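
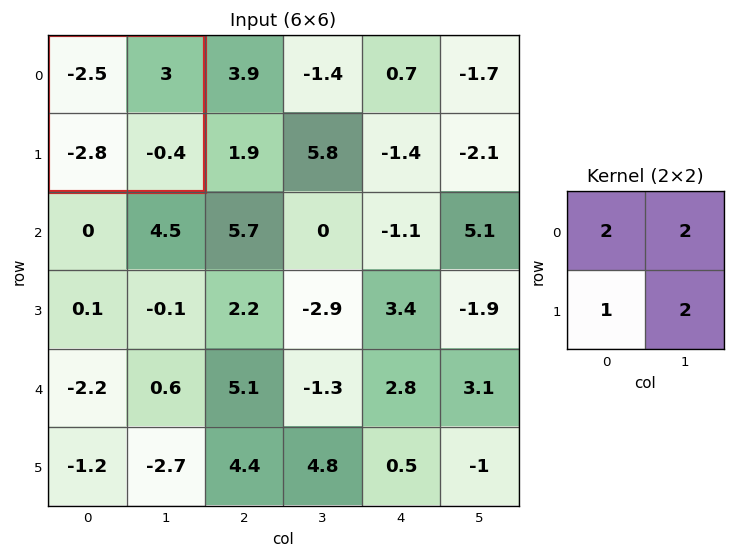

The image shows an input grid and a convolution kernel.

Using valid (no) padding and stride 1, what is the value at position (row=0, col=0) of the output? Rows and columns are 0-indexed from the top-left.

The receptive field on the input at this output position is [-2.5 3 / -2.8 -0.4]. Elementwise product with the kernel and sum: -2.5·2 + 3·2 + -2.8·1 + -0.4·2.

-2.6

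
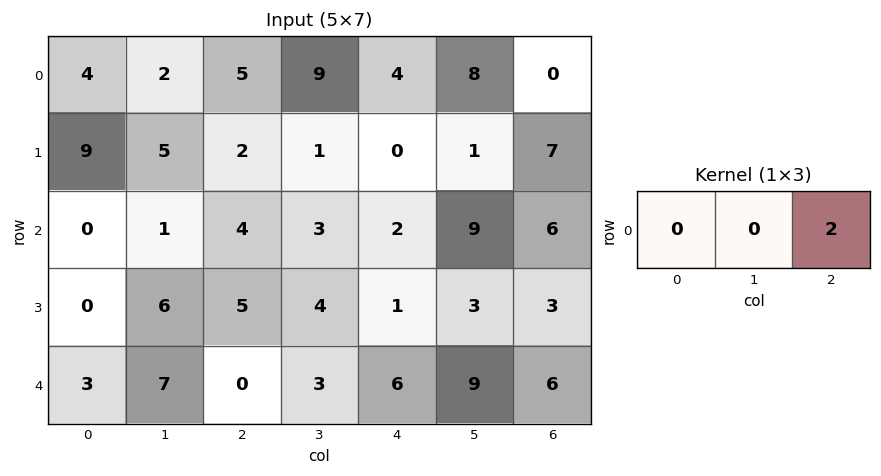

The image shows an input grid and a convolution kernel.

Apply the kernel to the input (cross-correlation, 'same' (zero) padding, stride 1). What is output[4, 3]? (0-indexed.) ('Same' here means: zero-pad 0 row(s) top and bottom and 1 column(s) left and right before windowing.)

The receptive field on the zero-padded input at this output position is [0 3 6]. Elementwise product with the kernel and sum: 6·2.

12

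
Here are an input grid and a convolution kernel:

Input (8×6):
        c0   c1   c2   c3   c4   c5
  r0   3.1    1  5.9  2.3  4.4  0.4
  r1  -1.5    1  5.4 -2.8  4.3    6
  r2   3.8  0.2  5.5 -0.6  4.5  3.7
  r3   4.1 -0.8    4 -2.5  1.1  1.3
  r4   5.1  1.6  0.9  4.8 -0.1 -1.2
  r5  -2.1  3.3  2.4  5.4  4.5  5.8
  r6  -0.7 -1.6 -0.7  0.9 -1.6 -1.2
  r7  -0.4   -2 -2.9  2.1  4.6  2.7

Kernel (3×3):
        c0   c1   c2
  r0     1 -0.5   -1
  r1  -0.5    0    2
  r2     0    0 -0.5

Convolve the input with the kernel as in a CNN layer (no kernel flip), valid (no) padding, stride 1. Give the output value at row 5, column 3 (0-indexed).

-6.85

The receptive field on the input at this output position is [5.4 4.5 5.8 / 0.9 -1.6 -1.2 / 2.1 4.6 2.7]. Elementwise product with the kernel and sum: 5.4·1 + 4.5·-0.5 + 5.8·-1 + 0.9·-0.5 + -1.2·2 + 2.7·-0.5.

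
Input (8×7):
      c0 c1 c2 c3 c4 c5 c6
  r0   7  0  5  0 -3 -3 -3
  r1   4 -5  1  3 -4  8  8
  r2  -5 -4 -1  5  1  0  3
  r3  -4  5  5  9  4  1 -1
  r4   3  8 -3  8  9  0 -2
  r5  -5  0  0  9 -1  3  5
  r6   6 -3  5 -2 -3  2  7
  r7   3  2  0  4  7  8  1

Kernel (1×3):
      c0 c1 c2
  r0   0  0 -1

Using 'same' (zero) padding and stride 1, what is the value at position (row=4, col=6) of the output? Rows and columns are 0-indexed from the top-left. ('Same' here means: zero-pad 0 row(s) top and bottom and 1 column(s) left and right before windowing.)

0

The receptive field on the zero-padded input at this output position is [0 -2 0]. Elementwise product with the kernel and sum: 0·-1.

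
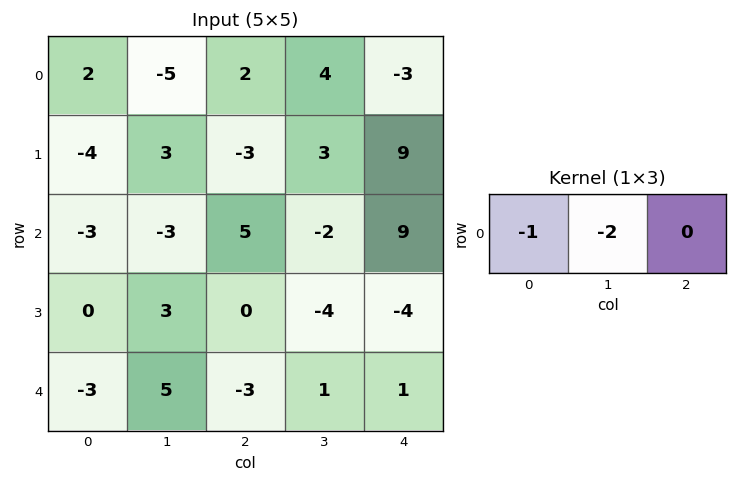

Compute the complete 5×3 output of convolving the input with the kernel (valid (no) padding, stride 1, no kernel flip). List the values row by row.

Output[0,0]: The receptive field on the input at this output position is [2 -5 2]. Elementwise product with the kernel and sum: 2·-1 + -5·-2.

8 1 -10
-2 3 -3
9 -7 -1
-6 -3 8
-7 1 1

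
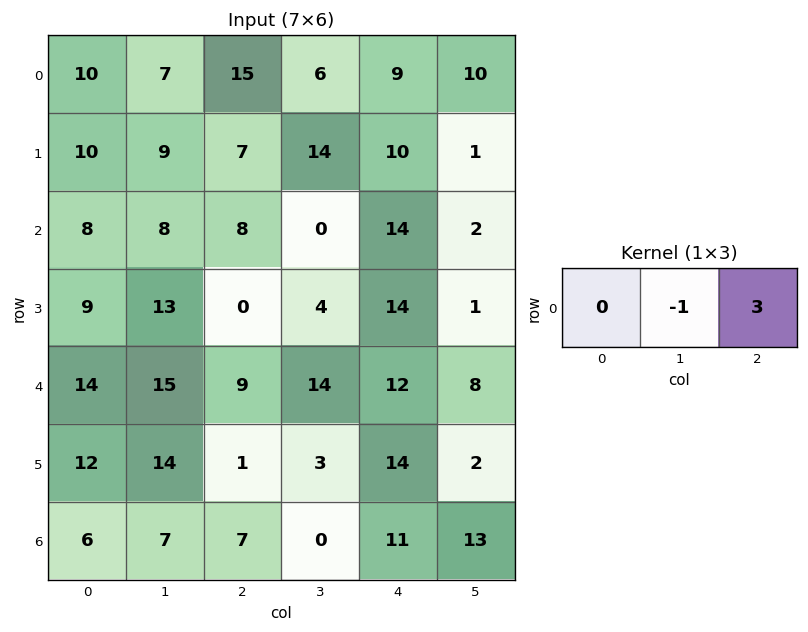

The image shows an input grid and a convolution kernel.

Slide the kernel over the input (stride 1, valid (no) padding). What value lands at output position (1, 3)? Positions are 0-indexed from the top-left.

The receptive field on the input at this output position is [14 10 1]. Elementwise product with the kernel and sum: 10·-1 + 1·3.

-7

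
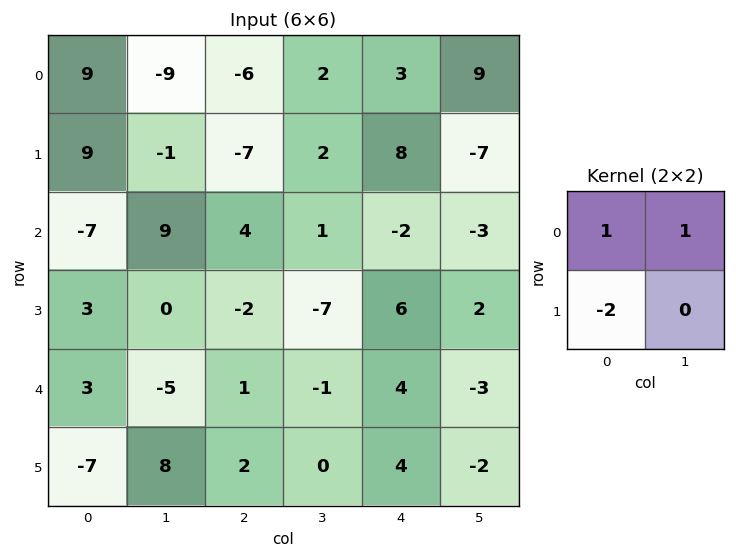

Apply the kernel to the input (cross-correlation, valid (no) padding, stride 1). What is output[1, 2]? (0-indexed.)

-13

The receptive field on the input at this output position is [-7 2 / 4 1]. Elementwise product with the kernel and sum: -7·1 + 2·1 + 4·-2.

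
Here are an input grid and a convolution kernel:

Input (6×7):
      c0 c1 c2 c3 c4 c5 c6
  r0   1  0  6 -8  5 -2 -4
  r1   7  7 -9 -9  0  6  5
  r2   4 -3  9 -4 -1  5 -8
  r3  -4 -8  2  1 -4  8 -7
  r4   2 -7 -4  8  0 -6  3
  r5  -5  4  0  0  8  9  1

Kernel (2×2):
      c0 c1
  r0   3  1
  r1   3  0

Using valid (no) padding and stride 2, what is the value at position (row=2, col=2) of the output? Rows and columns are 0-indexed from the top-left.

The receptive field on the input at this output position is [0 -6 / 8 9]. Elementwise product with the kernel and sum: 0·3 + -6·1 + 8·3.

18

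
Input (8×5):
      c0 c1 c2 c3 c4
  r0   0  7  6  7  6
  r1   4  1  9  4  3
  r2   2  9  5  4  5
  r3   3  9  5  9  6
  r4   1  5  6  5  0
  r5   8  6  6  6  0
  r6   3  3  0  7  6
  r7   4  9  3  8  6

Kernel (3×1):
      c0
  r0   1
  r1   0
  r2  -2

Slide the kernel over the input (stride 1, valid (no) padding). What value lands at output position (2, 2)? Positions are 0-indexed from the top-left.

-7

The receptive field on the input at this output position is [5 / 5 / 6]. Elementwise product with the kernel and sum: 5·1 + 6·-2.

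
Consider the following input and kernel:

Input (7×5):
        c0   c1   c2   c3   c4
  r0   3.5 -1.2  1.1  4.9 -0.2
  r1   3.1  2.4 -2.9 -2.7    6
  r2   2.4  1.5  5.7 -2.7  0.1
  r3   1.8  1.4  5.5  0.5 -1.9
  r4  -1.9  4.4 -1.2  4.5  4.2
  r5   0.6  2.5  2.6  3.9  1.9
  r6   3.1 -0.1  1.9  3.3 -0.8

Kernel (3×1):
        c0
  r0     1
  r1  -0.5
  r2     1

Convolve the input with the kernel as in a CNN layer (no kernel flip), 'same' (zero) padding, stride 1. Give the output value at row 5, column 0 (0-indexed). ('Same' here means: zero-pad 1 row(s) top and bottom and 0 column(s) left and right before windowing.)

0.9

The receptive field on the zero-padded input at this output position is [-1.9 / 0.6 / 3.1]. Elementwise product with the kernel and sum: -1.9·1 + 0.6·-0.5 + 3.1·1.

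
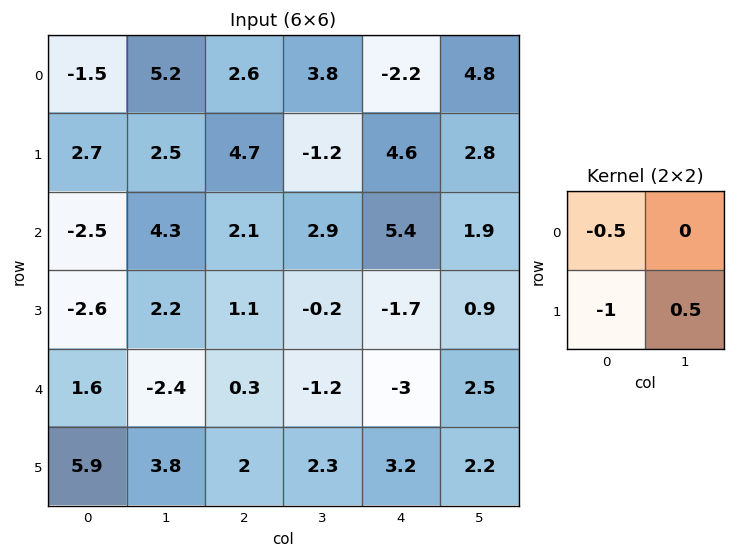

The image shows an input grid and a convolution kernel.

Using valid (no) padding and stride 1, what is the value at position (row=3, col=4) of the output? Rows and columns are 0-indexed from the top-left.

The receptive field on the input at this output position is [-1.7 0.9 / -3 2.5]. Elementwise product with the kernel and sum: -1.7·-0.5 + -3·-1 + 2.5·0.5.

5.1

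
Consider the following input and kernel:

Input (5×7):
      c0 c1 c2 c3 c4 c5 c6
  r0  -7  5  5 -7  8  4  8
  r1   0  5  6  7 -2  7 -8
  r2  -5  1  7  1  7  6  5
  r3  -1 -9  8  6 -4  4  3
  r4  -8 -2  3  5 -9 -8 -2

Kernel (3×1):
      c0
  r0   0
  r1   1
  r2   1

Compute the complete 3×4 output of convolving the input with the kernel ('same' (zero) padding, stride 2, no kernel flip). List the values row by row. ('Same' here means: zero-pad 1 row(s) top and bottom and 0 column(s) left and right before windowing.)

Output[0,0]: The receptive field on the zero-padded input at this output position is [0 / -7 / 0]. Elementwise product with the kernel and sum: -7·1 + 0·1.
Output[0,1]: The receptive field on the zero-padded input at this output position is [0 / 5 / 6]. Elementwise product with the kernel and sum: 5·1 + 6·1.

-7 11 6 0
-6 15 3 8
-8 3 -9 -2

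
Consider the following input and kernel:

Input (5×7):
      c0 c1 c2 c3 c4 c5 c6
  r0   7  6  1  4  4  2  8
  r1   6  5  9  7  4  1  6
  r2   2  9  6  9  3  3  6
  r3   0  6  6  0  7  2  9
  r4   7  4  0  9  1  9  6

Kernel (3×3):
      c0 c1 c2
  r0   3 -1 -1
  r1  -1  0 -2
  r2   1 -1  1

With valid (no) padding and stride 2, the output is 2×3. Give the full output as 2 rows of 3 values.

Output[0,0]: The receptive field on the input at this output position is [7 6 1 / 6 5 9 / 2 9 6]. Elementwise product with the kernel and sum: 7·3 + 6·-1 + 1·-1 + 6·-1 + 9·-2 + 2·1 + 9·-1 + 6·1.

-11 -22 -8
-18 -22 -27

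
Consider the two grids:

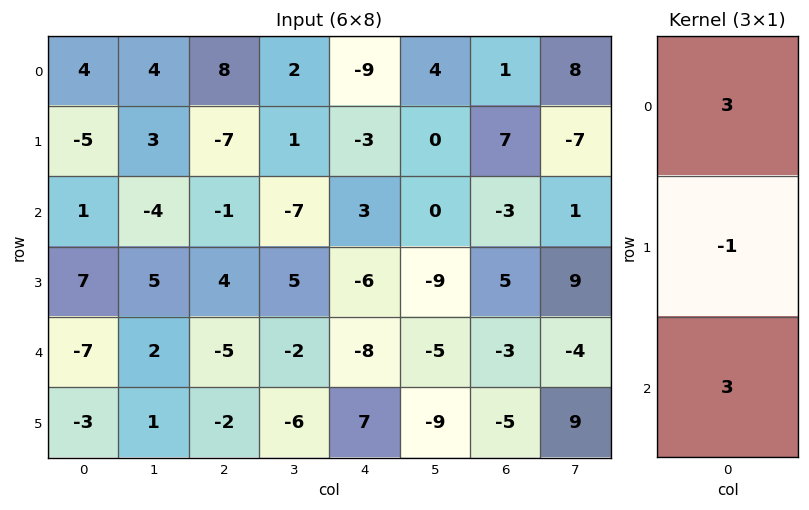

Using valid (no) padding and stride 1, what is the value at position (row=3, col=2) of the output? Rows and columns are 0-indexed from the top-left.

The receptive field on the input at this output position is [4 / -5 / -2]. Elementwise product with the kernel and sum: 4·3 + -5·-1 + -2·3.

11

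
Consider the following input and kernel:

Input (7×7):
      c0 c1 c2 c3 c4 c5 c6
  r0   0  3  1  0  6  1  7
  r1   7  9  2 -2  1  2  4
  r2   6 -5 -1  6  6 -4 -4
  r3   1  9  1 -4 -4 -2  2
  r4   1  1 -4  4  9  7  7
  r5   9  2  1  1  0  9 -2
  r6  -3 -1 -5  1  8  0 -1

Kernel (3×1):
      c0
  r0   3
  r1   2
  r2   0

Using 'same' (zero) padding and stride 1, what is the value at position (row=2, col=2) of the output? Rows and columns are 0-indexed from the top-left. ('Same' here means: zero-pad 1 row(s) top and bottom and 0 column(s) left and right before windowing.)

4

The receptive field on the zero-padded input at this output position is [2 / -1 / 1]. Elementwise product with the kernel and sum: 2·3 + -1·2.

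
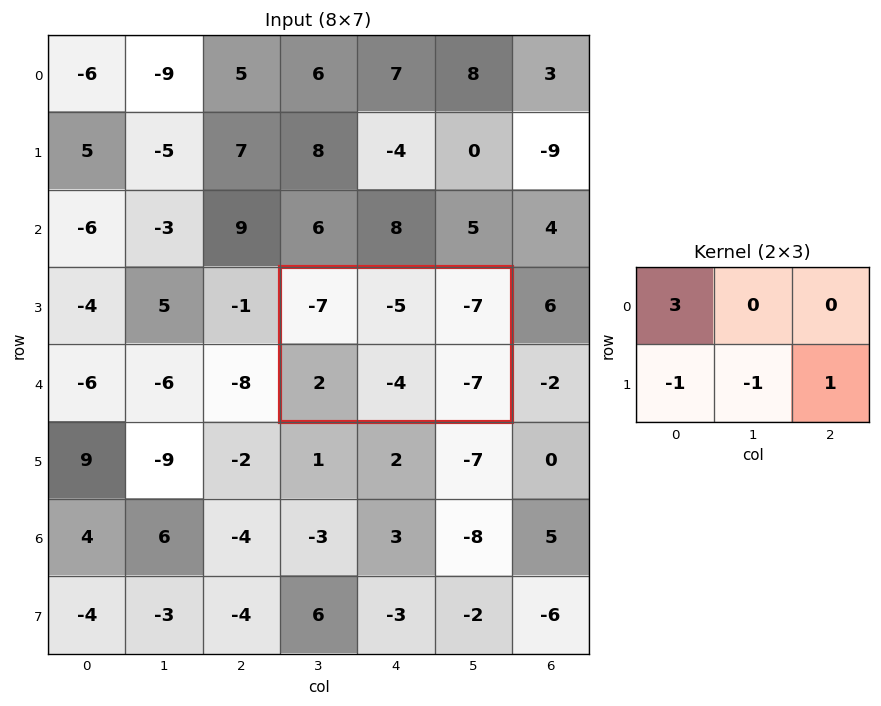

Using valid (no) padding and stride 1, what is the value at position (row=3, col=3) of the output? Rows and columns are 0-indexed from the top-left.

-26

The receptive field on the input at this output position is [-7 -5 -7 / 2 -4 -7]. Elementwise product with the kernel and sum: -7·3 + 2·-1 + -4·-1 + -7·1.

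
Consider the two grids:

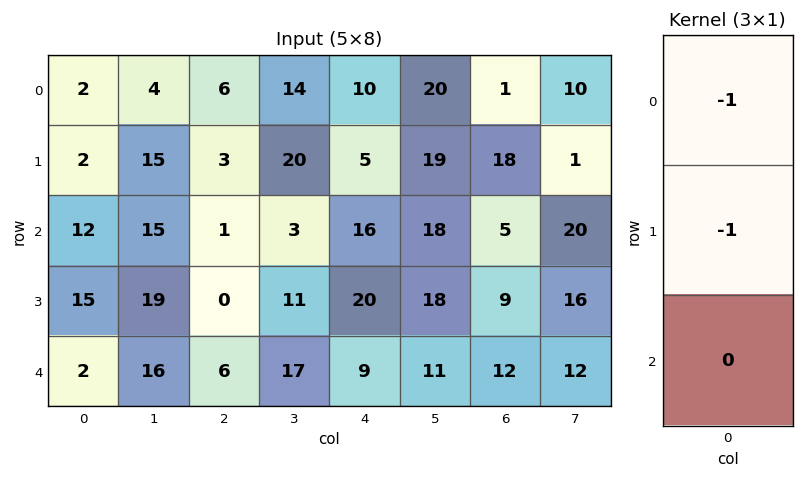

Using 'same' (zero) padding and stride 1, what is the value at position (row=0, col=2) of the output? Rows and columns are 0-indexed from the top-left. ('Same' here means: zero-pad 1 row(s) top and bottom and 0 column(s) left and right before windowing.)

-6

The receptive field on the zero-padded input at this output position is [0 / 6 / 3]. Elementwise product with the kernel and sum: 0·-1 + 6·-1.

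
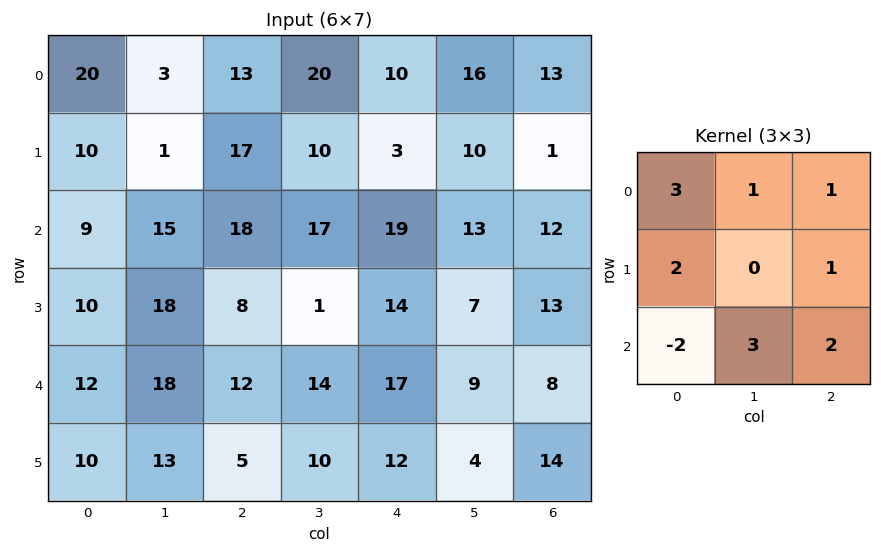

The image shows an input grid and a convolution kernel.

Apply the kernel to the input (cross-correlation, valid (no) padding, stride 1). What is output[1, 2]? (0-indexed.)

134

The receptive field on the input at this output position is [17 10 3 / 18 17 19 / 8 1 14]. Elementwise product with the kernel and sum: 17·3 + 10·1 + 3·1 + 18·2 + 19·1 + 8·-2 + 1·3 + 14·2.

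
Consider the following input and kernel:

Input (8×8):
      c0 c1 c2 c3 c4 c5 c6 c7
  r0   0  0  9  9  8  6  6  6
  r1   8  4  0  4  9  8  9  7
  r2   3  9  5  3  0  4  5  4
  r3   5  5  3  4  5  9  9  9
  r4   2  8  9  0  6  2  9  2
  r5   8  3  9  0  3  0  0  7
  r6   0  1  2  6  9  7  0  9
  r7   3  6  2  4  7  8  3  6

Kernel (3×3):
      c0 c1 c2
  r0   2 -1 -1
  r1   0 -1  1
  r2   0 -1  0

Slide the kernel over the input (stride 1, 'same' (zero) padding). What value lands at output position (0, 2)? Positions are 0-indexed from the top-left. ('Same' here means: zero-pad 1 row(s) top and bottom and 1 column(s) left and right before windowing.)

0

The receptive field on the zero-padded input at this output position is [0 0 0 / 0 9 9 / 4 0 4]. Elementwise product with the kernel and sum: 0·2 + 0·-1 + 0·-1 + 9·-1 + 9·1 + 0·-1.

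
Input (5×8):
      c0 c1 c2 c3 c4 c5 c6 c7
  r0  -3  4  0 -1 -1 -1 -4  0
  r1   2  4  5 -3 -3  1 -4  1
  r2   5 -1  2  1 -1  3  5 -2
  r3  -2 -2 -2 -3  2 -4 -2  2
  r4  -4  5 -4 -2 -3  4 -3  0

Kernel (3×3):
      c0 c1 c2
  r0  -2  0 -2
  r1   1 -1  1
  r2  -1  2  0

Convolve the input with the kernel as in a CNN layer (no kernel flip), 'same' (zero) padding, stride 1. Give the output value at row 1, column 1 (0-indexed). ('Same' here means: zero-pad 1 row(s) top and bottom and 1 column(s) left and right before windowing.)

2

The receptive field on the zero-padded input at this output position is [-3 4 0 / 2 4 5 / 5 -1 2]. Elementwise product with the kernel and sum: -3·-2 + 0·-2 + 2·1 + 4·-1 + 5·1 + 5·-1 + -1·2.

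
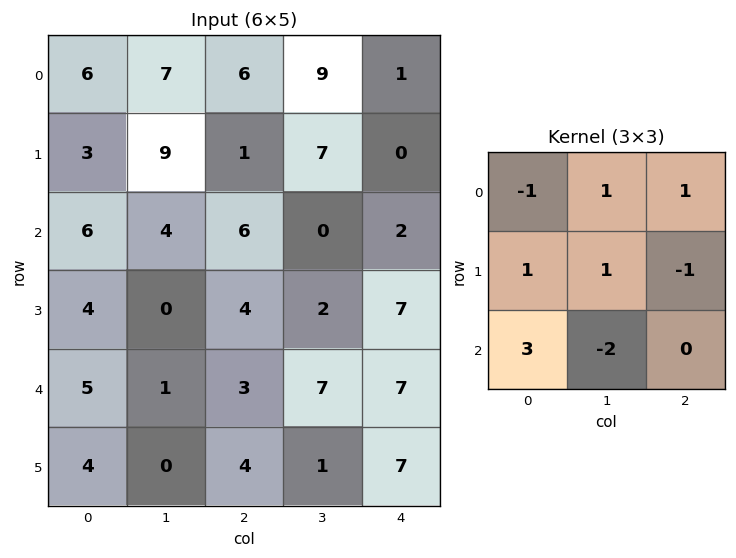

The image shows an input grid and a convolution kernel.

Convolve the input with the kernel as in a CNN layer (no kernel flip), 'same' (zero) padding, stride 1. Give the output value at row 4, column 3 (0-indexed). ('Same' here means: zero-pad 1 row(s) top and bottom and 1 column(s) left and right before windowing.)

18

The receptive field on the zero-padded input at this output position is [4 2 7 / 3 7 7 / 4 1 7]. Elementwise product with the kernel and sum: 4·-1 + 2·1 + 7·1 + 3·1 + 7·1 + 7·-1 + 4·3 + 1·-2.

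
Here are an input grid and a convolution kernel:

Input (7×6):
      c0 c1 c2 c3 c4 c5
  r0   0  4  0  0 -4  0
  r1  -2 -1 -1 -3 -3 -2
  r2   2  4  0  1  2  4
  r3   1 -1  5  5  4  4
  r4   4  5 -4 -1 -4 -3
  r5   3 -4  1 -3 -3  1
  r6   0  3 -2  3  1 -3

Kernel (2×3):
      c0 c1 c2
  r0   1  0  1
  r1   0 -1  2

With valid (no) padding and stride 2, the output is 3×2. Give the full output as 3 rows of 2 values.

Output[0,0]: The receptive field on the input at this output position is [0 4 0 / -2 -1 -1]. Elementwise product with the kernel and sum: 0·1 + 0·1 + -1·-1 + -1·2.

-1 -7
13 5
6 -11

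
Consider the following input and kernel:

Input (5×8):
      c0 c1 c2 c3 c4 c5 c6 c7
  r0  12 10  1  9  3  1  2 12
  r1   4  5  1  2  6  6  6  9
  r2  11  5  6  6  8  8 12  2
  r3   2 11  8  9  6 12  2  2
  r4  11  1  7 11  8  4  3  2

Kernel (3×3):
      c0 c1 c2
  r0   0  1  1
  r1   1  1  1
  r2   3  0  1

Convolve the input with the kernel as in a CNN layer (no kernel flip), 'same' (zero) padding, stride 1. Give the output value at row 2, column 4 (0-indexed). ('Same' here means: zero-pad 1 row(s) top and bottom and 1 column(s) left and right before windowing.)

The receptive field on the zero-padded input at this output position is [2 6 6 / 6 8 8 / 9 6 12]. Elementwise product with the kernel and sum: 6·1 + 6·1 + 6·1 + 8·1 + 8·1 + 9·3 + 12·1.

73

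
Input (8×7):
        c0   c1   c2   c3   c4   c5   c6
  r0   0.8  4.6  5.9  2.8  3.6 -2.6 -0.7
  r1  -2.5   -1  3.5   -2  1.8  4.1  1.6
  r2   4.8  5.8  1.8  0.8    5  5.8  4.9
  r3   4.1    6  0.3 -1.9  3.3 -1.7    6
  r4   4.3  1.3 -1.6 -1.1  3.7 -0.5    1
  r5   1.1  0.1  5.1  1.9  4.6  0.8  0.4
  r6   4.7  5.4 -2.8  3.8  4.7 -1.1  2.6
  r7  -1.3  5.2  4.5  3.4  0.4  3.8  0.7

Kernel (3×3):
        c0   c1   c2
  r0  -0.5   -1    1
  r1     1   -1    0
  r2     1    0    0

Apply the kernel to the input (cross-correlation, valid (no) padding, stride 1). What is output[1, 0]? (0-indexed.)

8.85

The receptive field on the input at this output position is [-2.5 -1 3.5 / 4.8 5.8 1.8 / 4.1 6 0.3]. Elementwise product with the kernel and sum: -2.5·-0.5 + -1·-1 + 3.5·1 + 4.8·1 + 5.8·-1 + 4.1·1.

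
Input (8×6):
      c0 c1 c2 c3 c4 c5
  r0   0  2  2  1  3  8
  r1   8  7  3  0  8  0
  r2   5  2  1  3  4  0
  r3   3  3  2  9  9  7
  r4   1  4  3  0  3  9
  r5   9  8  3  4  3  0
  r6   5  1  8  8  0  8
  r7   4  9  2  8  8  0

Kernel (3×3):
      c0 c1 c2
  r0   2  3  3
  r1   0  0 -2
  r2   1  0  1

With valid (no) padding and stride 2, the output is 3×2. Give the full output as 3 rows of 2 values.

12 5
19 11
30 17

Output[0,0]: The receptive field on the input at this output position is [0 2 2 / 8 7 3 / 5 2 1]. Elementwise product with the kernel and sum: 0·2 + 2·3 + 2·3 + 3·-2 + 5·1 + 1·1.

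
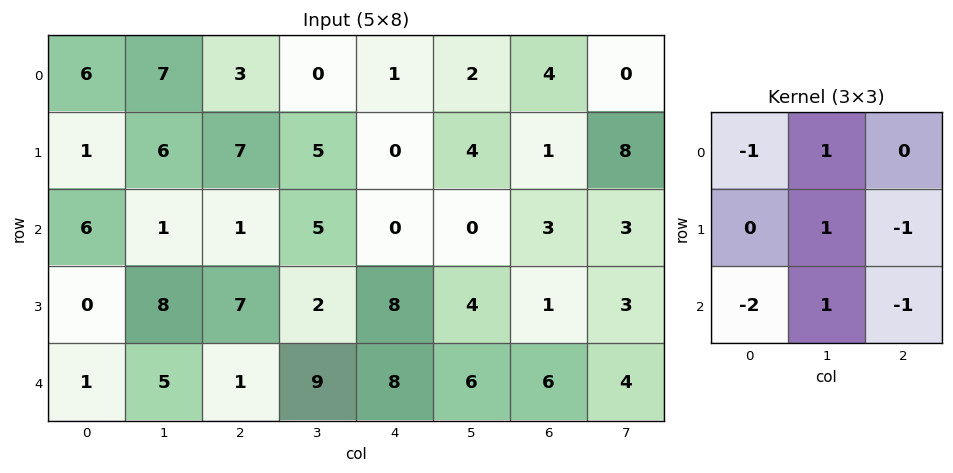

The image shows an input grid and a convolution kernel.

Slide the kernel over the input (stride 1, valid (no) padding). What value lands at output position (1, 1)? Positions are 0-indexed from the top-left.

The receptive field on the input at this output position is [6 7 5 / 1 1 5 / 8 7 2]. Elementwise product with the kernel and sum: 6·-1 + 7·1 + 1·1 + 5·-1 + 8·-2 + 7·1 + 2·-1.

-14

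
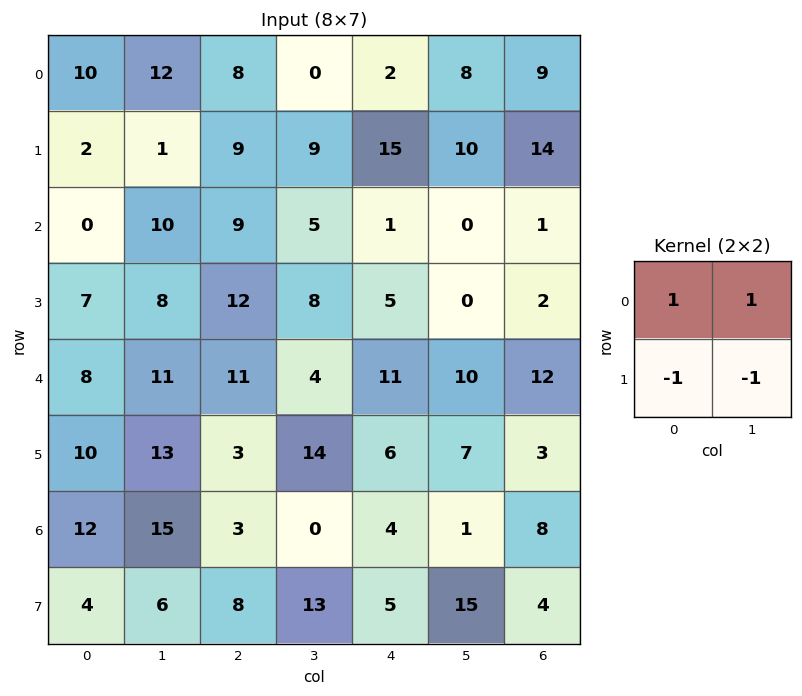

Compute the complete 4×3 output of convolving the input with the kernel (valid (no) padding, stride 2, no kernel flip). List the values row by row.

Output[0,0]: The receptive field on the input at this output position is [10 12 / 2 1]. Elementwise product with the kernel and sum: 10·1 + 12·1 + 2·-1 + 1·-1.

19 -10 -15
-5 -6 -4
-4 -2 8
17 -18 -15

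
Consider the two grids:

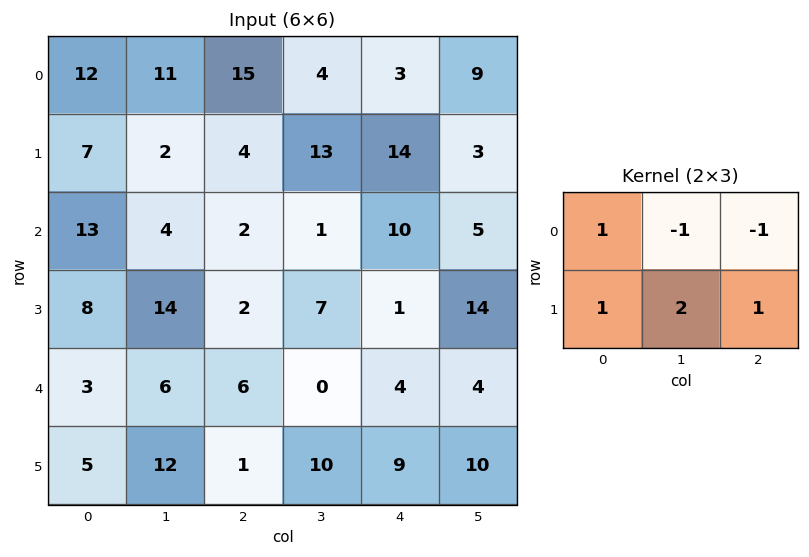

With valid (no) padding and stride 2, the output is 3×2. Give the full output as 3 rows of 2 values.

Output[0,0]: The receptive field on the input at this output position is [12 11 15 / 7 2 4]. Elementwise product with the kernel and sum: 12·1 + 11·-1 + 15·-1 + 7·1 + 2·2 + 4·1.

1 52
45 8
21 32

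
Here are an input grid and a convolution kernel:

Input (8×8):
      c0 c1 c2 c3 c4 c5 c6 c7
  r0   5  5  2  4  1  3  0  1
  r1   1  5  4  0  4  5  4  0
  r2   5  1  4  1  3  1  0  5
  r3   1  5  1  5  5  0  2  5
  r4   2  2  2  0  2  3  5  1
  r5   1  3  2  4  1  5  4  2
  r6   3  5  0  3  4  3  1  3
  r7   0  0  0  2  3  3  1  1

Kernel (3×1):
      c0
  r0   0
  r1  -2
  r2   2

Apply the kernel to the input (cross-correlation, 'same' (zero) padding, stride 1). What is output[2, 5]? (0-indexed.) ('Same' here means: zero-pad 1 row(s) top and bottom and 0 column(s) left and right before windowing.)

The receptive field on the zero-padded input at this output position is [5 / 1 / 0]. Elementwise product with the kernel and sum: 1·-2 + 0·2.

-2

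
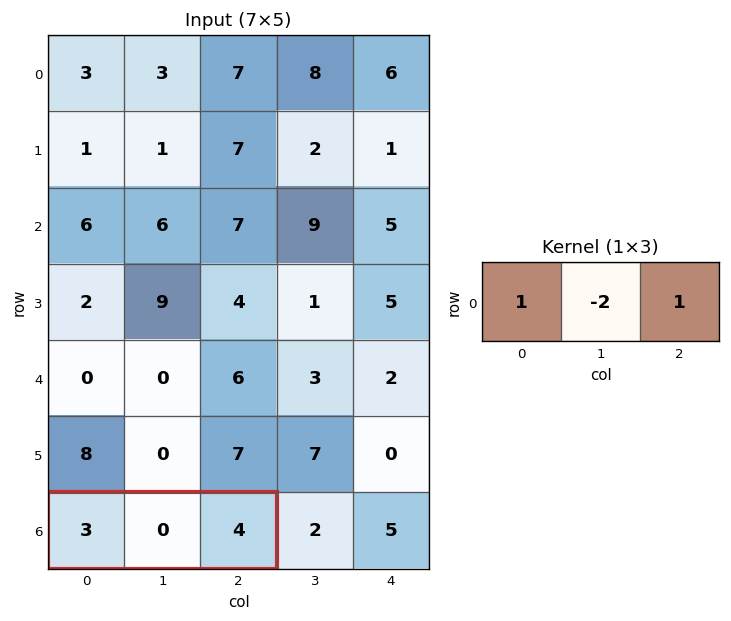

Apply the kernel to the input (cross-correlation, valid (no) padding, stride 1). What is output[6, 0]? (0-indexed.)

The receptive field on the input at this output position is [3 0 4]. Elementwise product with the kernel and sum: 3·1 + 0·-2 + 4·1.

7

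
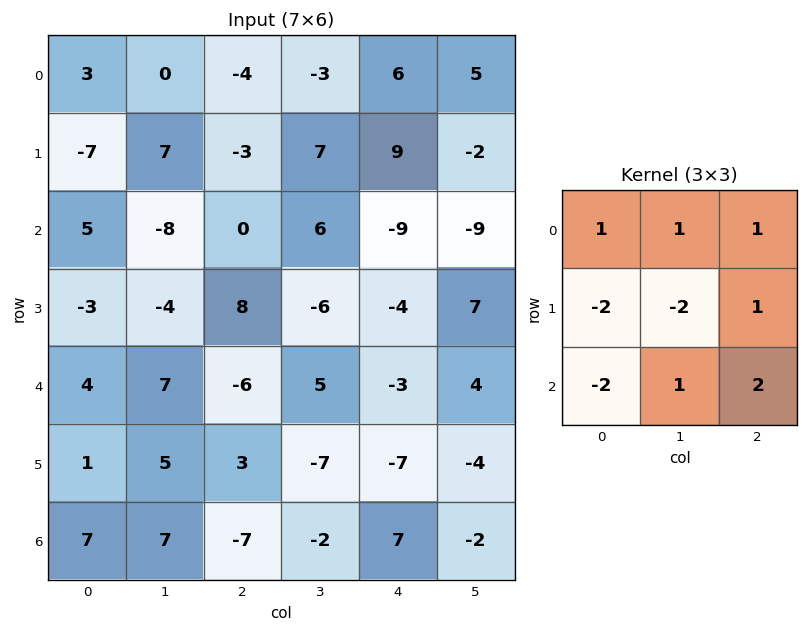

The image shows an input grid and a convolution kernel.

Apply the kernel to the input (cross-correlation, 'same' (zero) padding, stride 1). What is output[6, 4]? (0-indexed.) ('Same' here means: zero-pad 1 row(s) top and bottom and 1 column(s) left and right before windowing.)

The receptive field on the zero-padded input at this output position is [-7 -7 -4 / -2 7 -2 / 0 0 0]. Elementwise product with the kernel and sum: -7·1 + -7·1 + -4·1 + -2·-2 + 7·-2 + -2·1 + 0·-2 + 0·1 + 0·2.

-30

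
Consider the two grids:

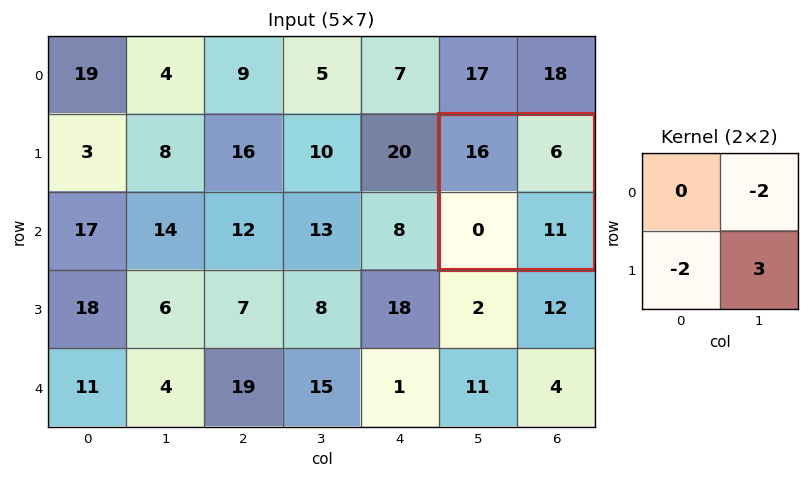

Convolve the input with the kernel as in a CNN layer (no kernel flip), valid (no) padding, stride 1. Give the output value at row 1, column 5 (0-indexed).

The receptive field on the input at this output position is [16 6 / 0 11]. Elementwise product with the kernel and sum: 6·-2 + 0·-2 + 11·3.

21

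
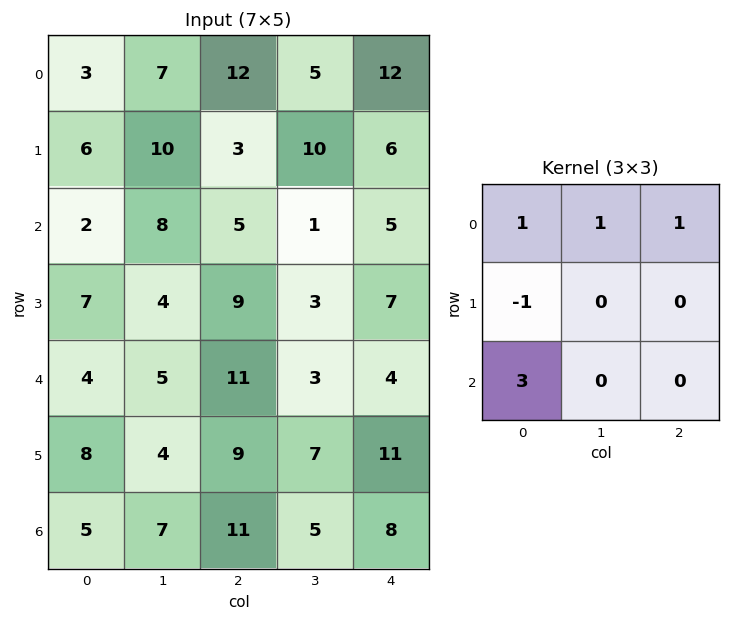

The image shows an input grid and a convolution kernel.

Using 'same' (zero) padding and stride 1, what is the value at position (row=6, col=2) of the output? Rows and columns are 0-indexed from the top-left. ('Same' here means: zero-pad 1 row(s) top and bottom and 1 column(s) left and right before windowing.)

The receptive field on the zero-padded input at this output position is [4 9 7 / 7 11 5 / 0 0 0]. Elementwise product with the kernel and sum: 4·1 + 9·1 + 7·1 + 7·-1 + 0·3.

13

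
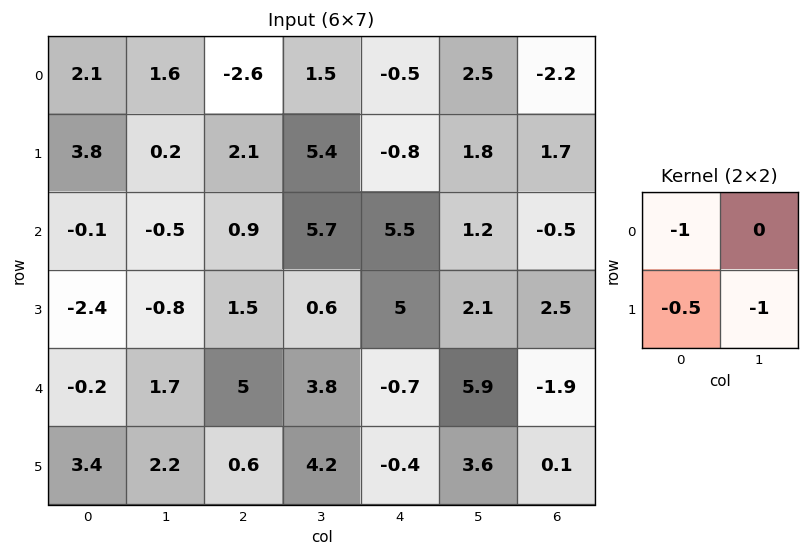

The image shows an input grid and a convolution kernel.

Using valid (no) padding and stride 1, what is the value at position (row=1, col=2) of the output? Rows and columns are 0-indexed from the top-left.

-8.25

The receptive field on the input at this output position is [2.1 5.4 / 0.9 5.7]. Elementwise product with the kernel and sum: 2.1·-1 + 0.9·-0.5 + 5.7·-1.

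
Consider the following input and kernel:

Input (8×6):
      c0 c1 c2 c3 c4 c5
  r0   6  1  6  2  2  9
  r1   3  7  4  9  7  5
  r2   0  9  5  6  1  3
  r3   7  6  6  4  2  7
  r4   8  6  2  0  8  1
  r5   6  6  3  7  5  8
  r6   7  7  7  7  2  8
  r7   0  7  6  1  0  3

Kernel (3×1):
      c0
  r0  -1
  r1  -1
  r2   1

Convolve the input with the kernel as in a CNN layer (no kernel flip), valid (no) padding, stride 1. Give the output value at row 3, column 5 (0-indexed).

The receptive field on the input at this output position is [7 / 1 / 8]. Elementwise product with the kernel and sum: 7·-1 + 1·-1 + 8·1.

0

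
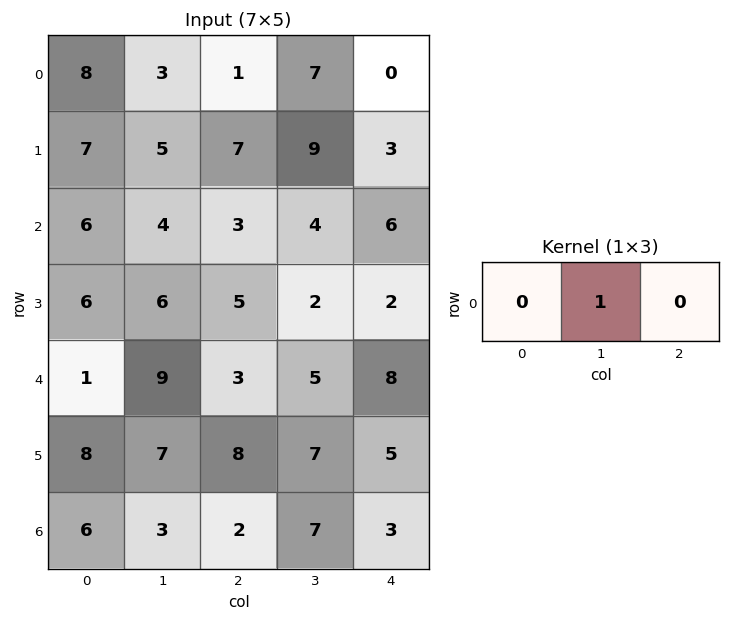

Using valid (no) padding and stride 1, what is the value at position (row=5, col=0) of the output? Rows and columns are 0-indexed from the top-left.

7

The receptive field on the input at this output position is [8 7 8]. Elementwise product with the kernel and sum: 7·1.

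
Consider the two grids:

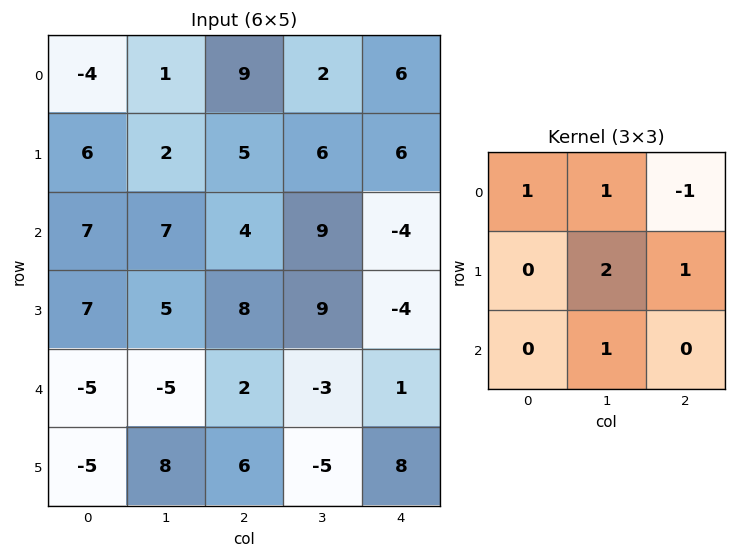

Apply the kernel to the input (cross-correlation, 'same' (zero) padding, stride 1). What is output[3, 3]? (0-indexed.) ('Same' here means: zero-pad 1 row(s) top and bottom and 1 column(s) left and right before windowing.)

28

The receptive field on the zero-padded input at this output position is [4 9 -4 / 8 9 -4 / 2 -3 1]. Elementwise product with the kernel and sum: 4·1 + 9·1 + -4·-1 + 9·2 + -4·1 + -3·1.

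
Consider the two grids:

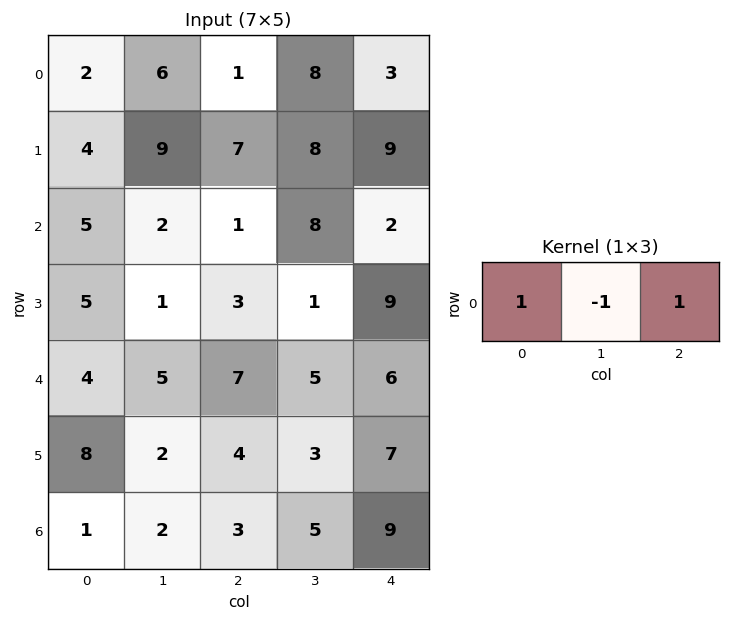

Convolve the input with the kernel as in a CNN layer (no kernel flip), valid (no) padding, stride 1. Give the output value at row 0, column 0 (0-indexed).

-3

The receptive field on the input at this output position is [2 6 1]. Elementwise product with the kernel and sum: 2·1 + 6·-1 + 1·1.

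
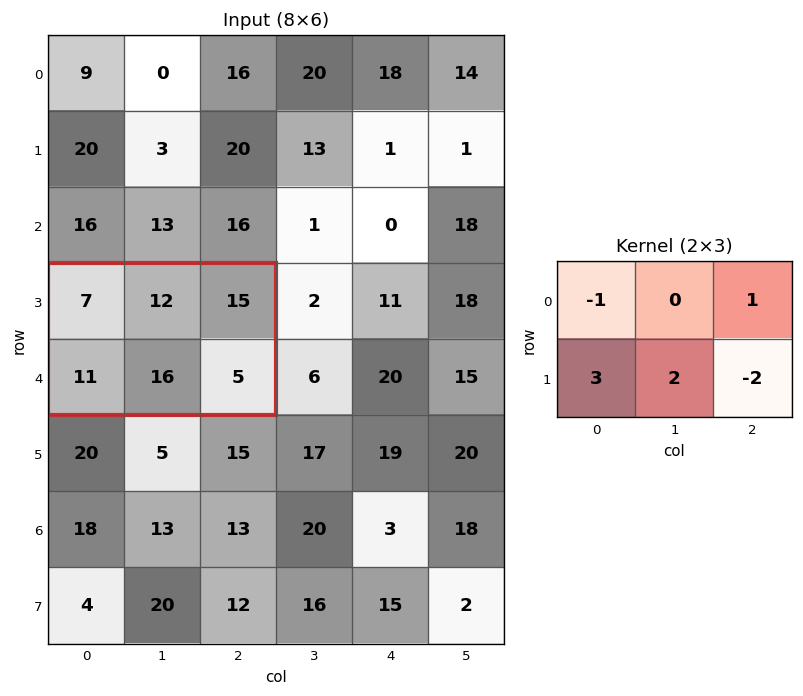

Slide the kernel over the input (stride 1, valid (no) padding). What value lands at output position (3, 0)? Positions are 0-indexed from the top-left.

The receptive field on the input at this output position is [7 12 15 / 11 16 5]. Elementwise product with the kernel and sum: 7·-1 + 15·1 + 11·3 + 16·2 + 5·-2.

63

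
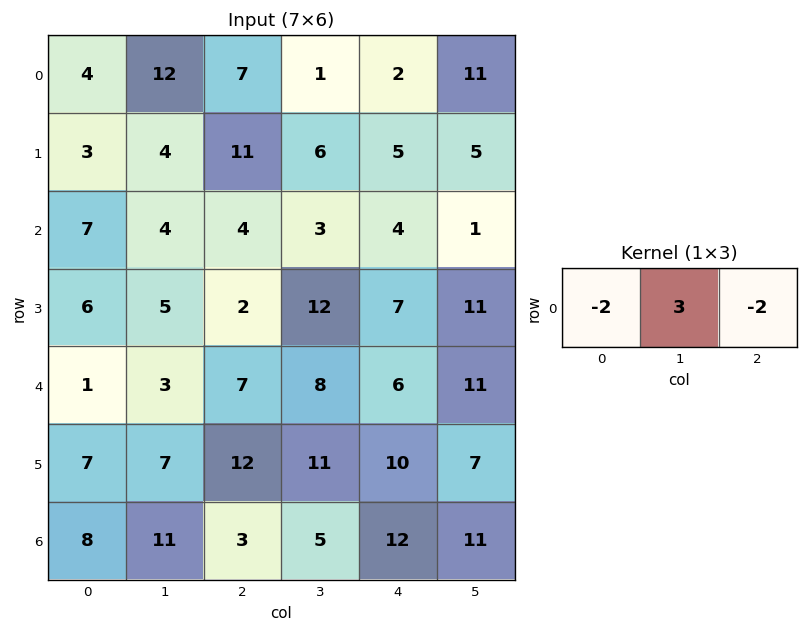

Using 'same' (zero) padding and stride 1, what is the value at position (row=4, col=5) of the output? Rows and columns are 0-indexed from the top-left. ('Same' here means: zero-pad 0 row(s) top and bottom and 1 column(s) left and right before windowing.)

21

The receptive field on the zero-padded input at this output position is [6 11 0]. Elementwise product with the kernel and sum: 6·-2 + 11·3 + 0·-2.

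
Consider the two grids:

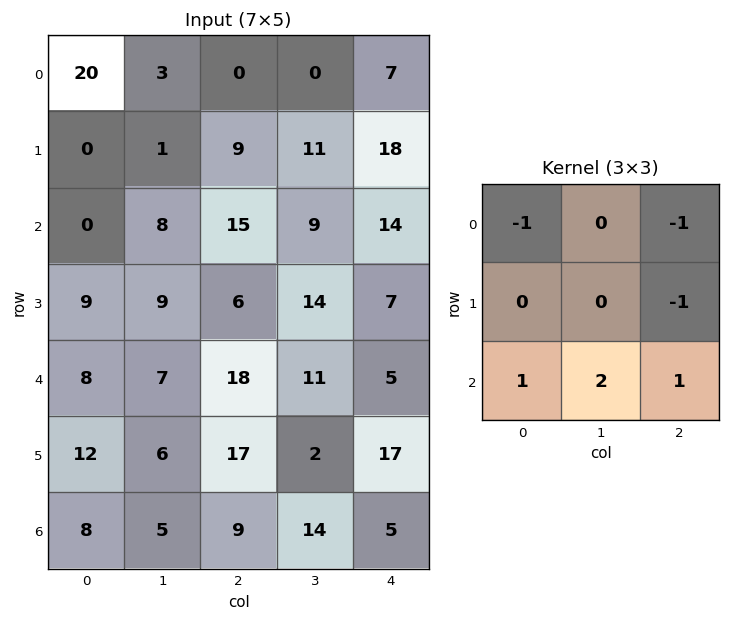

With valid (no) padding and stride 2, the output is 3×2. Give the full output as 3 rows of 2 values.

2 22
19 9
-16 2

Output[0,0]: The receptive field on the input at this output position is [20 3 0 / 0 1 9 / 0 8 15]. Elementwise product with the kernel and sum: 20·-1 + 0·-1 + 9·-1 + 0·1 + 8·2 + 15·1.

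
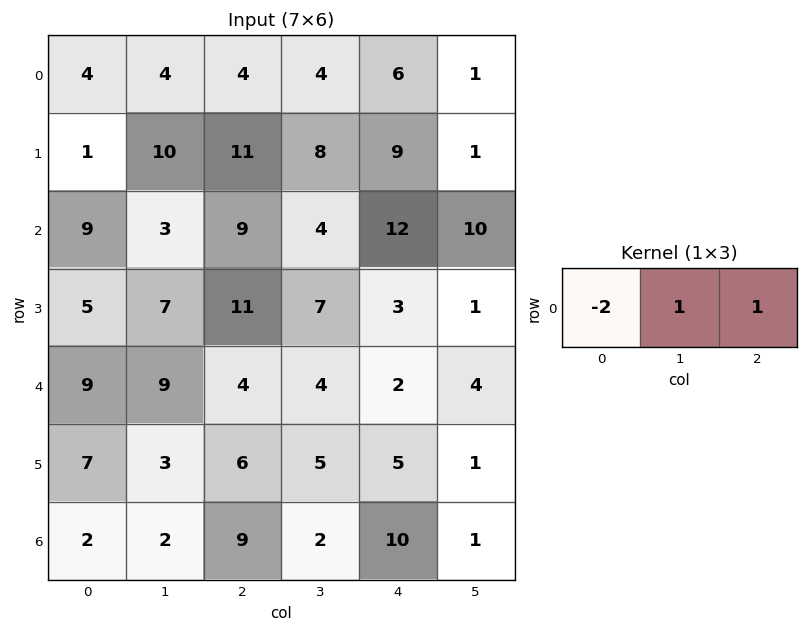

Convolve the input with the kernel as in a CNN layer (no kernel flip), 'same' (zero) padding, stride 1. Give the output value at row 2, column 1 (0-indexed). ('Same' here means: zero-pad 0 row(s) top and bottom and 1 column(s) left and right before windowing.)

-6

The receptive field on the zero-padded input at this output position is [9 3 9]. Elementwise product with the kernel and sum: 9·-2 + 3·1 + 9·1.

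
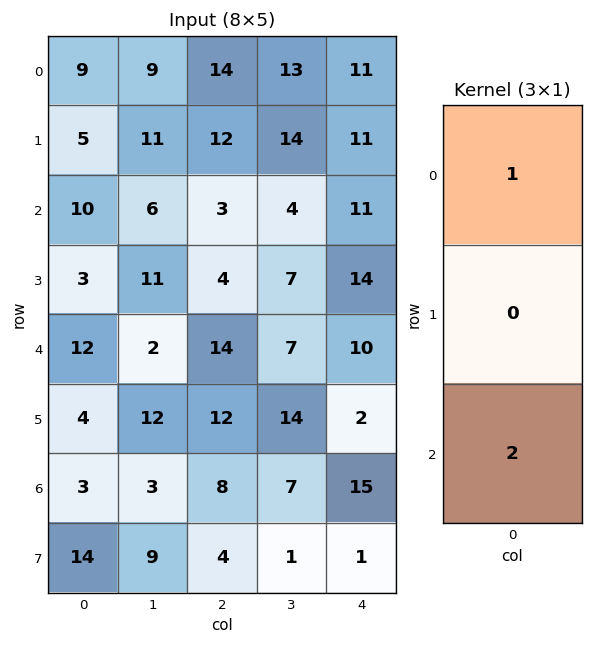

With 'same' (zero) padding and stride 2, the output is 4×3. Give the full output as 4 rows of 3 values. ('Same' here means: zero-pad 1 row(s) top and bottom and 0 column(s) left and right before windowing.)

10 24 22
11 20 39
11 28 18
32 20 4

Output[0,0]: The receptive field on the zero-padded input at this output position is [0 / 9 / 5]. Elementwise product with the kernel and sum: 0·1 + 5·2.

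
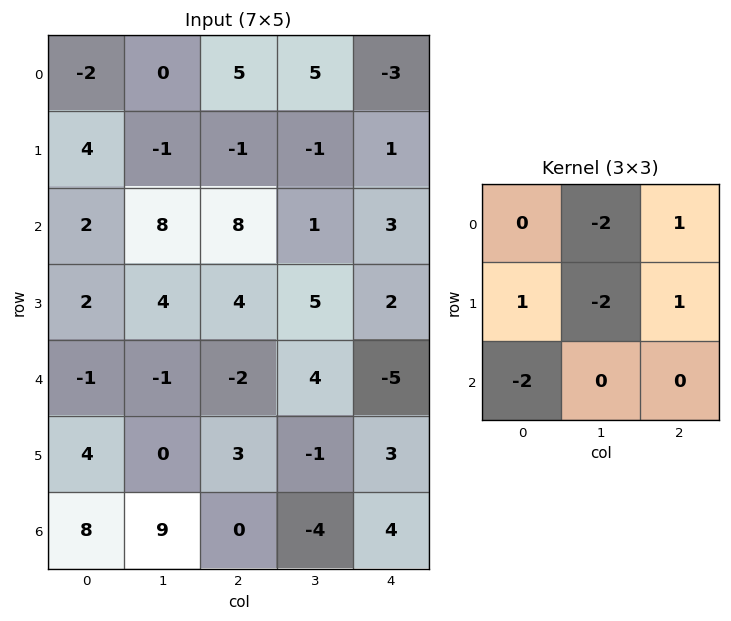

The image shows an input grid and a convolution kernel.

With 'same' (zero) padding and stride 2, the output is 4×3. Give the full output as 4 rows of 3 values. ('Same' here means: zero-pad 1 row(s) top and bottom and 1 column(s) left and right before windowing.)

Output[0,0]: The receptive field on the zero-padded input at this output position is [0 0 0 / 0 -2 0 / 0 4 -1]. Elementwise product with the kernel and sum: 0·-2 + 0·1 + 0·1 + -2·-2 + 0·1 + 0·-2.
Output[0,1]: The receptive field on the zero-padded input at this output position is [0 0 0 / 0 5 5 / -1 -1 -1]. Elementwise product with the kernel and sum: 0·-2 + 0·1 + 0·1 + 5·-2 + 5·1 + -1·-2.

4 -3 13
-5 -14 -17
1 4 12
-15 -2 -18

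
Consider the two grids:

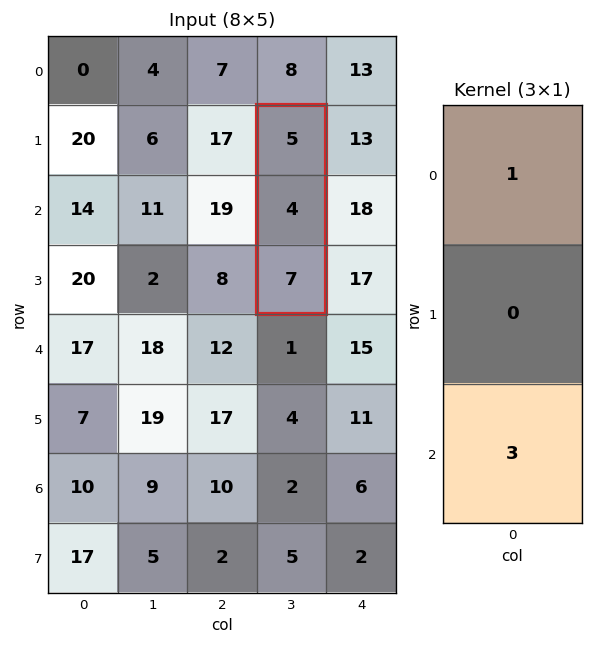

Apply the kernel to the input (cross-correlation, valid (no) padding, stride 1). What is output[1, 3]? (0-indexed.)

26

The receptive field on the input at this output position is [5 / 4 / 7]. Elementwise product with the kernel and sum: 5·1 + 7·3.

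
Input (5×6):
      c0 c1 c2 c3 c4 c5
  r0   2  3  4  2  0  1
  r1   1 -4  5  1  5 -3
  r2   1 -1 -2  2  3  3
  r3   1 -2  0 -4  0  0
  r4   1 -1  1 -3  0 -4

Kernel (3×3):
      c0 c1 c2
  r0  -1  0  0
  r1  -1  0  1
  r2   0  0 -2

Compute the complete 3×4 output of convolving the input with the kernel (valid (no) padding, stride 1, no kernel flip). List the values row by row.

Output[0,0]: The receptive field on the input at this output position is [2 3 4 / 1 -4 5 / 1 -1 -2]. Elementwise product with the kernel and sum: 2·-1 + 1·-1 + 5·1 + -2·-2.

6 -2 -10 -12
-4 15 0 0
-4 5 2 10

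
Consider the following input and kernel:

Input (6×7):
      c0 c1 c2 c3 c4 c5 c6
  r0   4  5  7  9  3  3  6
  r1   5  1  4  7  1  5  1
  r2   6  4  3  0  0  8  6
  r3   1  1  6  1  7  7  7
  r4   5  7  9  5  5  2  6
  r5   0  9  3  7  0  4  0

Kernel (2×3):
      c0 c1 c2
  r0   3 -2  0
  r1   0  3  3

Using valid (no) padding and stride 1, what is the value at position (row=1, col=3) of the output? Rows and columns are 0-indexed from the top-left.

43

The receptive field on the input at this output position is [7 1 5 / 0 0 8]. Elementwise product with the kernel and sum: 7·3 + 1·-2 + 0·3 + 8·3.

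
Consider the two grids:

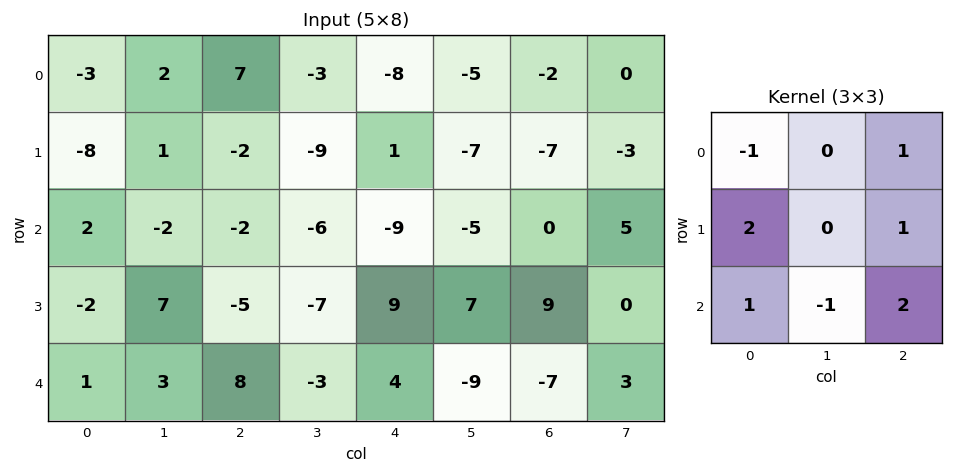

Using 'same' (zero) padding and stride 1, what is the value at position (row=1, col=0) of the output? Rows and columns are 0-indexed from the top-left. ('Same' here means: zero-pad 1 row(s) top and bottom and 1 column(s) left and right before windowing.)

-3

The receptive field on the zero-padded input at this output position is [0 -3 2 / 0 -8 1 / 0 2 -2]. Elementwise product with the kernel and sum: 0·-1 + 2·1 + 0·2 + 1·1 + 0·1 + 2·-1 + -2·2.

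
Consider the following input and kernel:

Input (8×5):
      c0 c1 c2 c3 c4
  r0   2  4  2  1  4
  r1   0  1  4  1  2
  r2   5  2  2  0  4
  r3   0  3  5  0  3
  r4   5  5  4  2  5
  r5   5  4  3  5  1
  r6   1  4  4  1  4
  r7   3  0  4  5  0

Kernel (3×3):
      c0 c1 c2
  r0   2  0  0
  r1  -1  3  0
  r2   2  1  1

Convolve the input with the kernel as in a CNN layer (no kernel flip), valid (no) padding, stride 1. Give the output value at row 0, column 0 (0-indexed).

21

The receptive field on the input at this output position is [2 4 2 / 0 1 4 / 5 2 2]. Elementwise product with the kernel and sum: 2·2 + 0·-1 + 1·3 + 5·2 + 2·1 + 2·1.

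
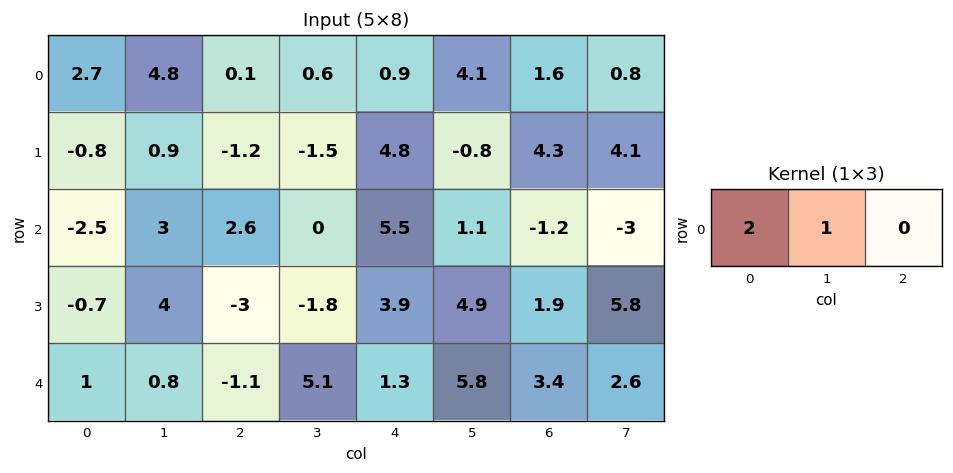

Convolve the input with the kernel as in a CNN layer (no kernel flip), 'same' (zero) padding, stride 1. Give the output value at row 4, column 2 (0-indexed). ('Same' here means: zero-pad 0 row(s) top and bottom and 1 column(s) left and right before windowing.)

0.5

The receptive field on the zero-padded input at this output position is [0.8 -1.1 5.1]. Elementwise product with the kernel and sum: 0.8·2 + -1.1·1.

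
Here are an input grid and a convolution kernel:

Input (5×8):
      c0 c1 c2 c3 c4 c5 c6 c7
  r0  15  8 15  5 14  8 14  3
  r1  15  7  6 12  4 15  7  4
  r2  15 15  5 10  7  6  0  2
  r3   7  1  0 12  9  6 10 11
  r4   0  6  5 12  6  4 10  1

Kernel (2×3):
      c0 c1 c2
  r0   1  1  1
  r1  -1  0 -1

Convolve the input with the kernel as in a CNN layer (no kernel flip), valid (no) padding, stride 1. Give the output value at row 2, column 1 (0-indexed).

The receptive field on the input at this output position is [15 5 10 / 1 0 12]. Elementwise product with the kernel and sum: 15·1 + 5·1 + 10·1 + 1·-1 + 12·-1.

17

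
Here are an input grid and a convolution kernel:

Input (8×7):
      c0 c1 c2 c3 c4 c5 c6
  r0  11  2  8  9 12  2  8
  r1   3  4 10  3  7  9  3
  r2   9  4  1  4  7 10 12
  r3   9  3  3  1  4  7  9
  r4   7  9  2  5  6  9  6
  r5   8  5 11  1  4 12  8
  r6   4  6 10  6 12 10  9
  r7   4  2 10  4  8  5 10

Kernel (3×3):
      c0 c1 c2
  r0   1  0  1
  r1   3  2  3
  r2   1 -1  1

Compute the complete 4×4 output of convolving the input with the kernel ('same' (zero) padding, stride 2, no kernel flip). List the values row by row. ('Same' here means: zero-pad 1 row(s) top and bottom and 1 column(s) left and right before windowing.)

29 46 62 28
28 34 72 61
41 45 71 50
29 58 86 55

Output[0,0]: The receptive field on the zero-padded input at this output position is [0 0 0 / 0 11 2 / 0 3 4]. Elementwise product with the kernel and sum: 0·1 + 0·1 + 0·3 + 11·2 + 2·3 + 0·1 + 3·-1 + 4·1.
Output[0,1]: The receptive field on the zero-padded input at this output position is [0 0 0 / 2 8 9 / 4 10 3]. Elementwise product with the kernel and sum: 0·1 + 0·1 + 2·3 + 8·2 + 9·3 + 4·1 + 10·-1 + 3·1.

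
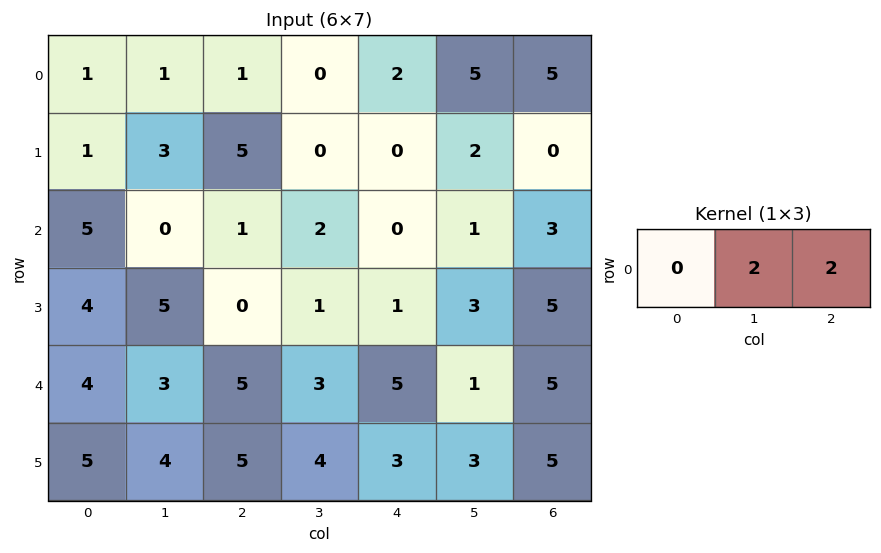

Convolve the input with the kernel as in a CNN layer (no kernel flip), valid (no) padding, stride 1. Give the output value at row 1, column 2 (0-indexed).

0

The receptive field on the input at this output position is [5 0 0]. Elementwise product with the kernel and sum: 0·2 + 0·2.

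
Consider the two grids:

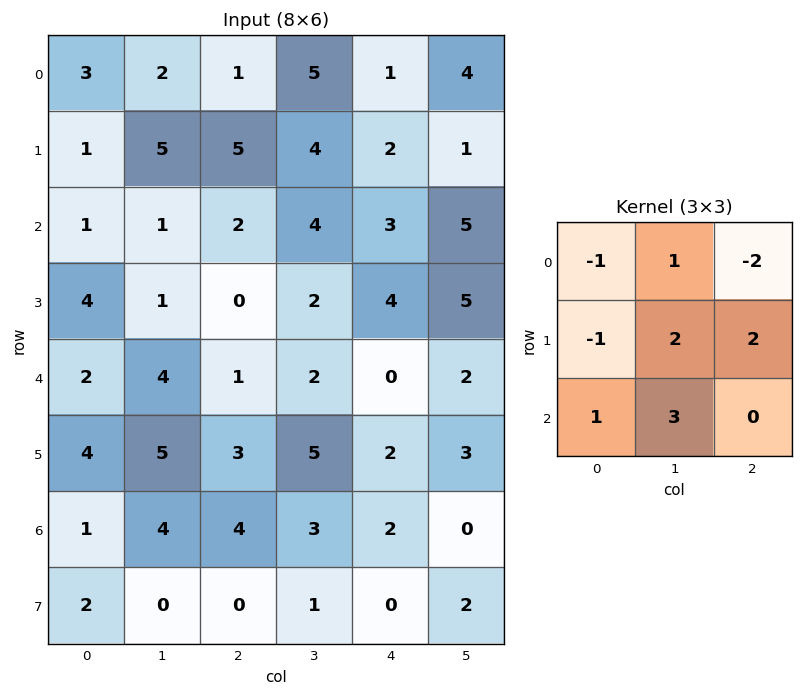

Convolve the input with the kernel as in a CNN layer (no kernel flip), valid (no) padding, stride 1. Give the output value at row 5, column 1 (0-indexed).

-2

The receptive field on the input at this output position is [5 3 5 / 4 4 3 / 0 0 1]. Elementwise product with the kernel and sum: 5·-1 + 3·1 + 5·-2 + 4·-1 + 4·2 + 3·2 + 0·1 + 0·3.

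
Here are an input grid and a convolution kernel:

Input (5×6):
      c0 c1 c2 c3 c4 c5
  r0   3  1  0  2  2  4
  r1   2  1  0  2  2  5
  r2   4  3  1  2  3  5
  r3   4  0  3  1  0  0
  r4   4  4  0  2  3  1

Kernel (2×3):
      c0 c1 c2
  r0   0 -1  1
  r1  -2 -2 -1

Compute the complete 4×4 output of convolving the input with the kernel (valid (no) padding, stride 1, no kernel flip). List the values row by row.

Output[0,0]: The receptive field on the input at this output position is [3 1 0 / 2 1 0]. Elementwise product with the kernel and sum: 1·-1 + 0·1 + 2·-2 + 1·-2 + 0·-1.

-7 -2 -6 -11
-16 -8 -9 -12
-13 -6 -7 0
-13 -12 -8 -11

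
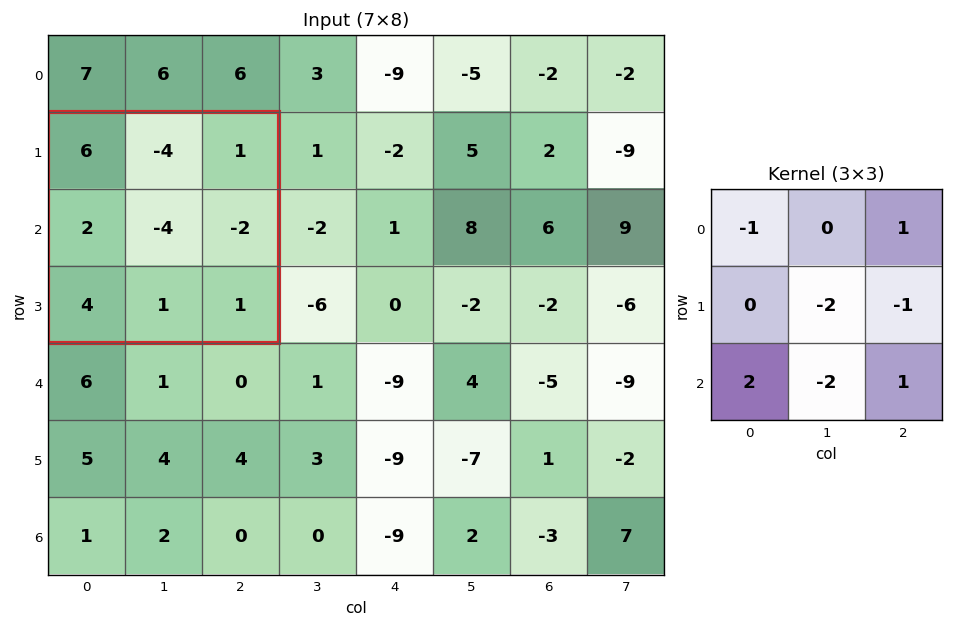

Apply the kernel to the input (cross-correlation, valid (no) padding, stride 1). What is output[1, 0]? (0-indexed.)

12

The receptive field on the input at this output position is [6 -4 1 / 2 -4 -2 / 4 1 1]. Elementwise product with the kernel and sum: 6·-1 + 1·1 + -4·-2 + -2·-1 + 4·2 + 1·-2 + 1·1.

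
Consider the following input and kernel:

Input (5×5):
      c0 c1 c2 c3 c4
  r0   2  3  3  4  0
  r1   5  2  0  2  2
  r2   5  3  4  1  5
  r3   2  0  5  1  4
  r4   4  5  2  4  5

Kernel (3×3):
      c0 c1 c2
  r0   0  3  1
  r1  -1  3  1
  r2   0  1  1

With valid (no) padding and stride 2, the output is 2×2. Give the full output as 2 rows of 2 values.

20 26
23 19

Output[0,0]: The receptive field on the input at this output position is [2 3 3 / 5 2 0 / 5 3 4]. Elementwise product with the kernel and sum: 3·3 + 3·1 + 5·-1 + 2·3 + 0·1 + 3·1 + 4·1.
Output[0,1]: The receptive field on the input at this output position is [3 4 0 / 0 2 2 / 4 1 5]. Elementwise product with the kernel and sum: 4·3 + 0·1 + 0·-1 + 2·3 + 2·1 + 1·1 + 5·1.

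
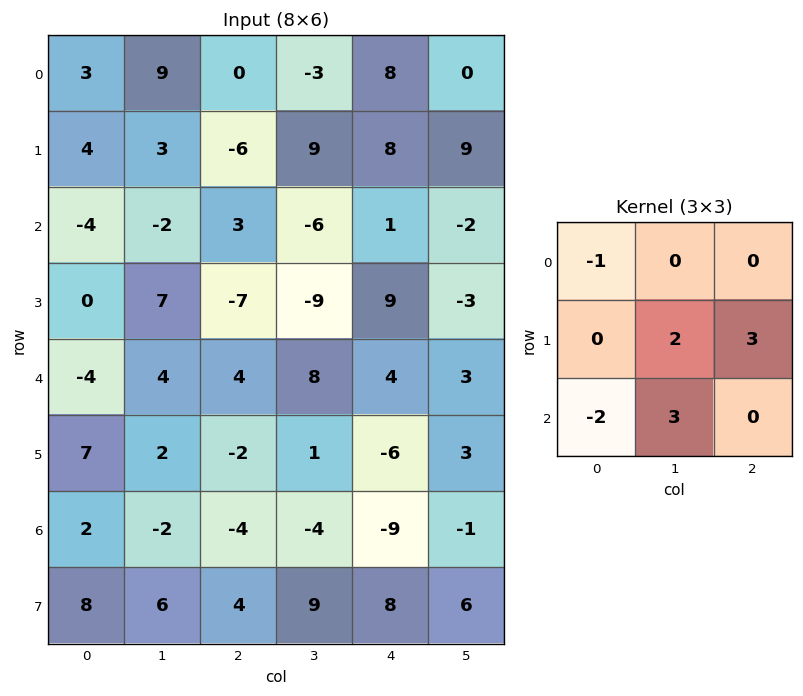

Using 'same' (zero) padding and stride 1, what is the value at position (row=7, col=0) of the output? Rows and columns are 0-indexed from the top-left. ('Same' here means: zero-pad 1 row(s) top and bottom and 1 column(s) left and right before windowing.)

The receptive field on the zero-padded input at this output position is [0 2 -2 / 0 8 6 / 0 0 0]. Elementwise product with the kernel and sum: 0·-1 + 8·2 + 6·3 + 0·-2 + 0·3.

34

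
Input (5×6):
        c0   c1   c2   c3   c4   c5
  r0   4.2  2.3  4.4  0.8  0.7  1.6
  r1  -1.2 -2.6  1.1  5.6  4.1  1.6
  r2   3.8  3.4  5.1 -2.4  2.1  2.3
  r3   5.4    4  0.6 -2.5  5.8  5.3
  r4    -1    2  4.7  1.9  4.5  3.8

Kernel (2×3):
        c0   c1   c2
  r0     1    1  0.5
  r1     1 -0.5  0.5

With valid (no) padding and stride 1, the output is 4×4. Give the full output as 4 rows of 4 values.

Output[0,0]: The receptive field on the input at this output position is [4.2 2.3 4.4 / -1.2 -2.6 1.1]. Elementwise product with the kernel and sum: 4.2·1 + 2.3·1 + 4.4·0.5 + -1.2·1 + -2.6·-0.5 + 1.1·0.5.
Output[0,1]: The receptive field on the input at this output position is [2.3 4.4 0.8 / -2.6 1.1 5.6]. Elementwise product with the kernel and sum: 2.3·1 + 4.4·1 + 0.8·0.5 + -2.6·1 + 1.1·-0.5 + 5.6·0.5.

9.35 6.75 5.9 6.65
1.4 0.95 16.1 8.2
13.45 9.75 8.5 -1.9
10.05 3.95 7 7.5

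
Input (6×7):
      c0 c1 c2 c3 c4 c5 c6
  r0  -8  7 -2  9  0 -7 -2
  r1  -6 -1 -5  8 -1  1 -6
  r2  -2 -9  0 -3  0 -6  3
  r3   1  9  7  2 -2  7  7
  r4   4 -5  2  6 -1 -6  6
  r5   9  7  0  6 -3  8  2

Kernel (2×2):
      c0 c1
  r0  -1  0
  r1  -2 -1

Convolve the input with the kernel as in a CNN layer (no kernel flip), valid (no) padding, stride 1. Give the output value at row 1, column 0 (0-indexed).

19

The receptive field on the input at this output position is [-6 -1 / -2 -9]. Elementwise product with the kernel and sum: -6·-1 + -2·-2 + -9·-1.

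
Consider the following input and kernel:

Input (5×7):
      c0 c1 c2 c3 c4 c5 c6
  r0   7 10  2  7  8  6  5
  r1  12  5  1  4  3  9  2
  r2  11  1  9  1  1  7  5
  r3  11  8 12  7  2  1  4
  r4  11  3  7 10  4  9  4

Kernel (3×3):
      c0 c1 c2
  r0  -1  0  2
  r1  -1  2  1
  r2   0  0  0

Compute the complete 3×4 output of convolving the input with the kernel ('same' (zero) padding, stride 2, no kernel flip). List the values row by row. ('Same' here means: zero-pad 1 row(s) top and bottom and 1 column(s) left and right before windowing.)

Output[0,0]: The receptive field on the zero-padded input at this output position is [0 0 0 / 0 7 10 / 0 12 5]. Elementwise product with the kernel and sum: 0·-1 + 0·2 + 0·-1 + 7·2 + 10·1.

24 1 15 4
33 21 22 -6
41 27 2 -2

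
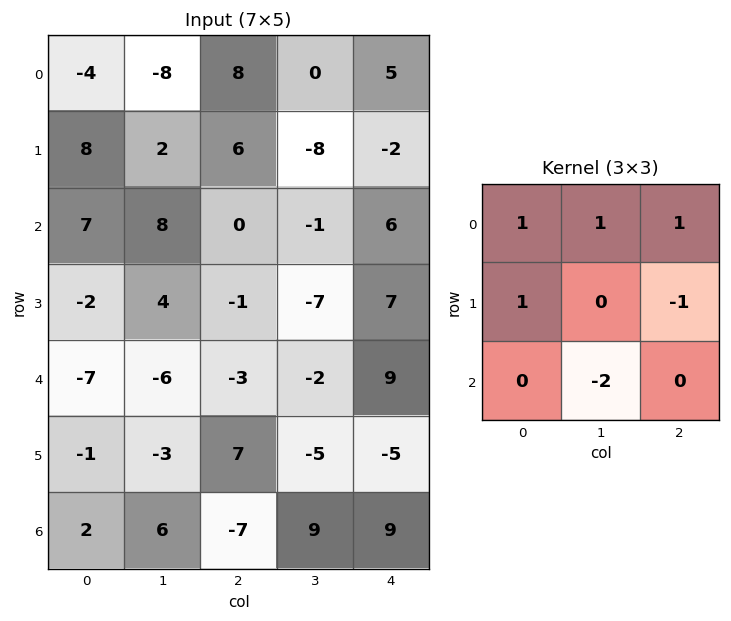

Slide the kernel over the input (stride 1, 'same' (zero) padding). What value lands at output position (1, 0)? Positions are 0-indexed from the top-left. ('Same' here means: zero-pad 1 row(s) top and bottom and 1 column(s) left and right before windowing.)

-28

The receptive field on the zero-padded input at this output position is [0 -4 -8 / 0 8 2 / 0 7 8]. Elementwise product with the kernel and sum: 0·1 + -4·1 + -8·1 + 0·1 + 2·-1 + 7·-2.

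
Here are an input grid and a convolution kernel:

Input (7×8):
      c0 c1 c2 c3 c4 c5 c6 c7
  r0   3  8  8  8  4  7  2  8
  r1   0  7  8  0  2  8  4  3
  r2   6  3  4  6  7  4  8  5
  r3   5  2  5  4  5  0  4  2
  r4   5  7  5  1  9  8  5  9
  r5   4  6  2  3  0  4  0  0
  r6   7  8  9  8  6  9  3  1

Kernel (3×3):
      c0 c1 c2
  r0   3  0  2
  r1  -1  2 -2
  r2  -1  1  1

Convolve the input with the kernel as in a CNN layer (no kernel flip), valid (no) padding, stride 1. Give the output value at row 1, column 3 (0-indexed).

The receptive field on the input at this output position is [0 2 8 / 6 7 4 / 4 5 0]. Elementwise product with the kernel and sum: 0·3 + 8·2 + 6·-1 + 7·2 + 4·-2 + 4·-1 + 5·1 + 0·1.

17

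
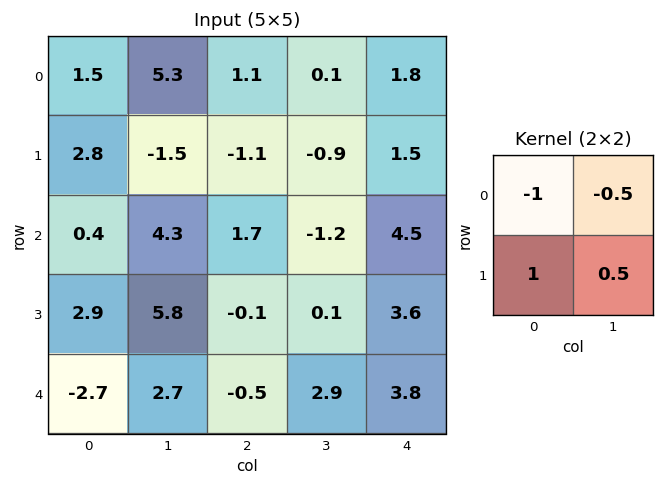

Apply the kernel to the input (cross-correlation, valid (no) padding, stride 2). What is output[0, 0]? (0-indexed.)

-2.1

The receptive field on the input at this output position is [1.5 5.3 / 2.8 -1.5]. Elementwise product with the kernel and sum: 1.5·-1 + 5.3·-0.5 + 2.8·1 + -1.5·0.5.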